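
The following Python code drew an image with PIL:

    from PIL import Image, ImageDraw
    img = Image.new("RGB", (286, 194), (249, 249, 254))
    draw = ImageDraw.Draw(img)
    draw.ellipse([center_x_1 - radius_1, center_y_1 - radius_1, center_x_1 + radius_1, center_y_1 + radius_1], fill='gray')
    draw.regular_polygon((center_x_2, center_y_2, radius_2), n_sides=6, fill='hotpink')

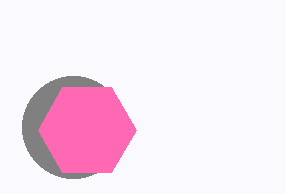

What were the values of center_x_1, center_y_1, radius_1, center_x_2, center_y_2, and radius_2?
center_x_1 = 73
center_y_1 = 127
radius_1 = 51
center_x_2 = 87
center_y_2 = 130
radius_2 = 49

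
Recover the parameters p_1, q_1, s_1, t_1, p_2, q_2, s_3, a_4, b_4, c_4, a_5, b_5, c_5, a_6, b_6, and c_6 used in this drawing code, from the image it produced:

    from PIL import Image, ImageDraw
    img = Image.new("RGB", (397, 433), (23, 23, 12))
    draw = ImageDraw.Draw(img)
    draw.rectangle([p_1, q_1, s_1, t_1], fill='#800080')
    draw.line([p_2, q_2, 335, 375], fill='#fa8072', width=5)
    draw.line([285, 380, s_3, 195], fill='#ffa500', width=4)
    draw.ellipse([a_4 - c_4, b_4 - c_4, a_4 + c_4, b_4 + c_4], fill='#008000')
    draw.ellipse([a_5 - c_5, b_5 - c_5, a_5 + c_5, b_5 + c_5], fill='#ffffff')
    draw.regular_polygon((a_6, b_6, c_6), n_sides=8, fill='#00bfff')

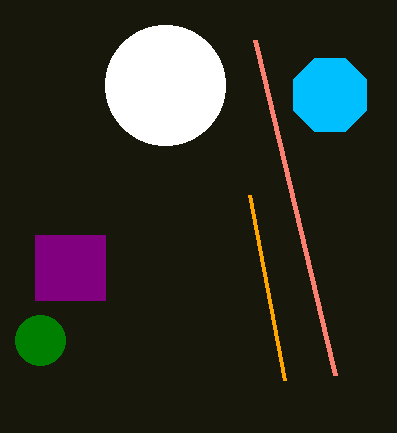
p_1 = 35, q_1 = 235, s_1 = 105, t_1 = 300, p_2 = 255, q_2 = 40, s_3 = 250, a_4 = 40, b_4 = 340, c_4 = 25, a_5 = 165, b_5 = 85, c_5 = 60, a_6 = 330, b_6 = 95, c_6 = 40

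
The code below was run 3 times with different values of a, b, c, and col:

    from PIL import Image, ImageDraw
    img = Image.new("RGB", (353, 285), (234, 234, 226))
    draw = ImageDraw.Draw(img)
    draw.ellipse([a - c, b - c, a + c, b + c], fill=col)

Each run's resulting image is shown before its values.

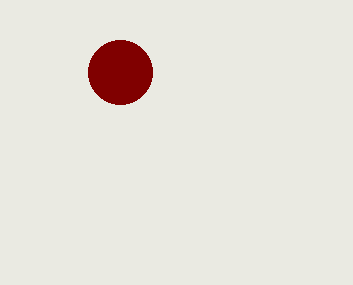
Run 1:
a = 120; b = 72; c = 32; col = 'maroon'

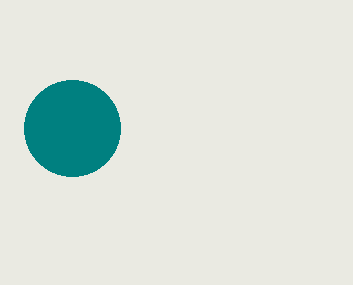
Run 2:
a = 72; b = 128; c = 48; col = 'teal'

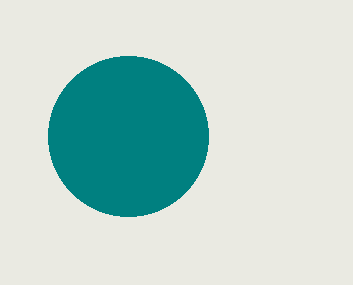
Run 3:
a = 128, b = 136, c = 80, col = 'teal'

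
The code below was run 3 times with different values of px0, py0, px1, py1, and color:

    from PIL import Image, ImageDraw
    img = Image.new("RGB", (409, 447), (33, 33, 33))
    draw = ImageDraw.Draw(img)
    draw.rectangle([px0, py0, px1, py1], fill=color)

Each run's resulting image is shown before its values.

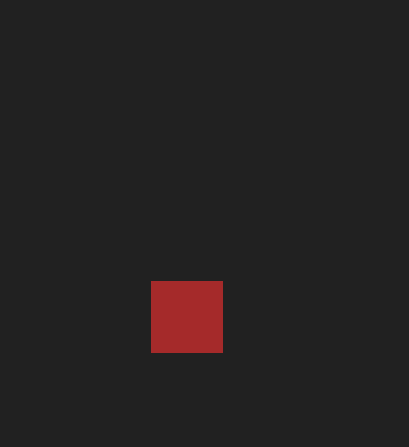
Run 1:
px0 = 151, py0 = 281, px1 = 222, py1 = 352, color = 'brown'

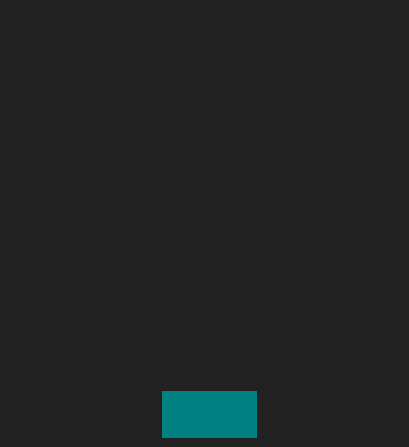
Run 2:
px0 = 162, py0 = 391, px1 = 256, py1 = 437, color = 'teal'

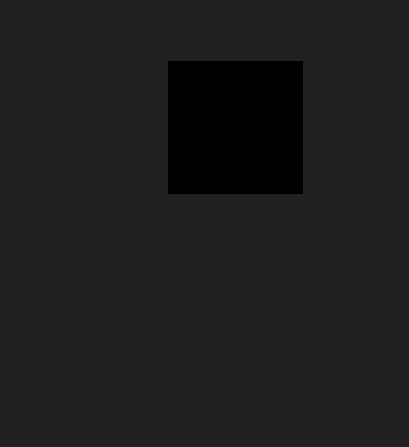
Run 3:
px0 = 168
py0 = 61
px1 = 302
py1 = 193
color = 'black'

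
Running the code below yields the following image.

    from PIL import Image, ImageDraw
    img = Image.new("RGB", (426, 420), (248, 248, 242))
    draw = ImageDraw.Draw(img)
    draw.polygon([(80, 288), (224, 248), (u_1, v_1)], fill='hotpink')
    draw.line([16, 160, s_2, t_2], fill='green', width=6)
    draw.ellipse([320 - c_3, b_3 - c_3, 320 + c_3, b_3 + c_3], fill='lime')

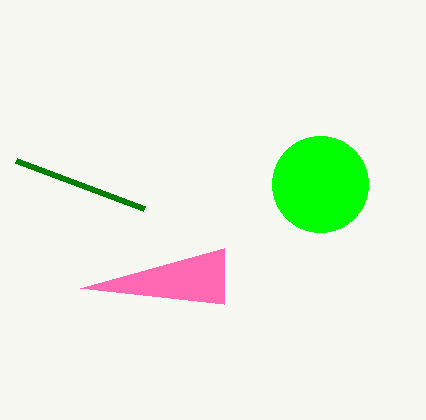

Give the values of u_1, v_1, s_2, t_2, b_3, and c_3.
u_1 = 224; v_1 = 304; s_2 = 144; t_2 = 208; b_3 = 184; c_3 = 48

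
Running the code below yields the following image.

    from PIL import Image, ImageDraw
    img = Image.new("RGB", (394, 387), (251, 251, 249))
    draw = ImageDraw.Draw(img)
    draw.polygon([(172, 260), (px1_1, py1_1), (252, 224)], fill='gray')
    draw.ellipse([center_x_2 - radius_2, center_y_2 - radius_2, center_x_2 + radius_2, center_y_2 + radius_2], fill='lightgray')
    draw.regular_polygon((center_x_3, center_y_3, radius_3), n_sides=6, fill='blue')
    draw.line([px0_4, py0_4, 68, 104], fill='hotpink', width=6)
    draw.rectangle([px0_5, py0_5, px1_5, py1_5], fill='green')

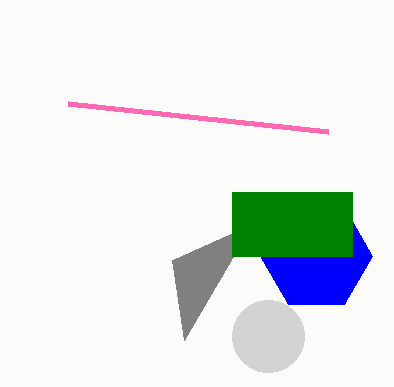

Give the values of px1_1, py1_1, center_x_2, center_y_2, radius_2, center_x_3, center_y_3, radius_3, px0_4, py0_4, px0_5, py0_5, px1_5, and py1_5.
px1_1 = 184, py1_1 = 340, center_x_2 = 268, center_y_2 = 336, radius_2 = 36, center_x_3 = 316, center_y_3 = 256, radius_3 = 56, px0_4 = 328, py0_4 = 132, px0_5 = 232, py0_5 = 192, px1_5 = 352, py1_5 = 256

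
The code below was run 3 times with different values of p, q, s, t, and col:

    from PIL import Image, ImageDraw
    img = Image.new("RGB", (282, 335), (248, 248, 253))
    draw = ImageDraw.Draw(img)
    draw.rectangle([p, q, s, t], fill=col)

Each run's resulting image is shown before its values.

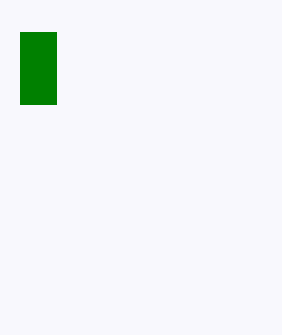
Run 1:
p = 20; q = 32; s = 56; t = 104; col = 'green'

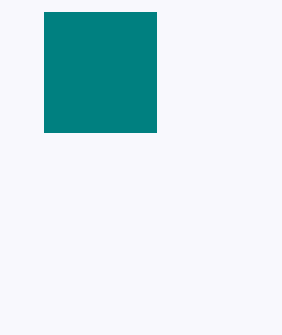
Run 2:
p = 44, q = 12, s = 156, t = 132, col = 'teal'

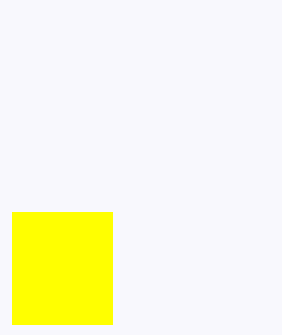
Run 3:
p = 12, q = 212, s = 112, t = 324, col = 'yellow'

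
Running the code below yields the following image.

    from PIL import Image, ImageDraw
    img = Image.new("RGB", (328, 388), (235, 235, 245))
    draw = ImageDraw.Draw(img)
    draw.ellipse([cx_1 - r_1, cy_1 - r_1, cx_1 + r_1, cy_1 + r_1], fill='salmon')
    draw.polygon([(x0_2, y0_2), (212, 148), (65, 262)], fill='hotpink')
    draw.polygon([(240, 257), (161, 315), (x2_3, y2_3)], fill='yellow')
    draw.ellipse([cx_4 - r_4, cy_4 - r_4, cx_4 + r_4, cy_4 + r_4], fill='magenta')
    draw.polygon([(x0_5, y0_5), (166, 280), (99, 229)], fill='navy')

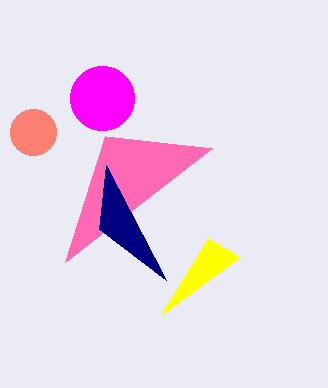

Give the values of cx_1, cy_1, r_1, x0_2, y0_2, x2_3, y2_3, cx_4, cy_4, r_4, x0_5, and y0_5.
cx_1 = 33, cy_1 = 132, r_1 = 23, x0_2 = 105, y0_2 = 136, x2_3 = 208, y2_3 = 238, cx_4 = 102, cy_4 = 98, r_4 = 32, x0_5 = 106, y0_5 = 165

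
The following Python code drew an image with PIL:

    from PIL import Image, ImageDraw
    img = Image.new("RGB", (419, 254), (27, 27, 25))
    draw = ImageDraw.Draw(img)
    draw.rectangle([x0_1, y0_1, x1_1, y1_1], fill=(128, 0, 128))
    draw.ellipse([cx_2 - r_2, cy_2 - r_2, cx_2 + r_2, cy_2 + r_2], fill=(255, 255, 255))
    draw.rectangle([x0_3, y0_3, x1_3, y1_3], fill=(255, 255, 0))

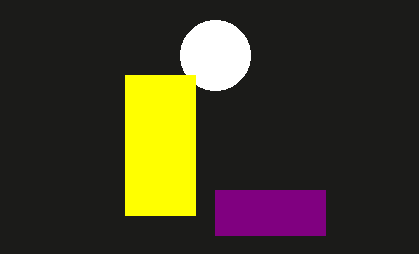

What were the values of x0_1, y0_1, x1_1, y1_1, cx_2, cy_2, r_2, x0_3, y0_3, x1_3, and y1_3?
x0_1 = 215
y0_1 = 190
x1_1 = 325
y1_1 = 235
cx_2 = 215
cy_2 = 55
r_2 = 35
x0_3 = 125
y0_3 = 75
x1_3 = 195
y1_3 = 215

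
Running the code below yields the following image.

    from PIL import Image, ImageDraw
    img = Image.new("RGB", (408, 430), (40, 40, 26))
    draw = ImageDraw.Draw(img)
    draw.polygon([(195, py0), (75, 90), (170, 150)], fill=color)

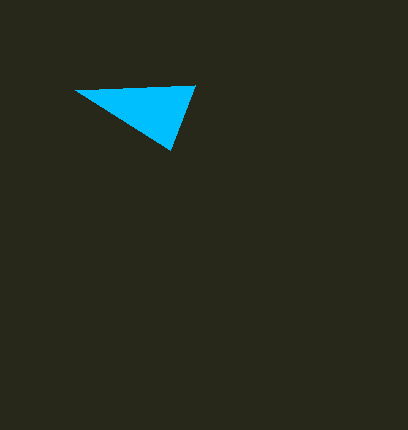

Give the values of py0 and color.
py0 = 85, color = 'deepskyblue'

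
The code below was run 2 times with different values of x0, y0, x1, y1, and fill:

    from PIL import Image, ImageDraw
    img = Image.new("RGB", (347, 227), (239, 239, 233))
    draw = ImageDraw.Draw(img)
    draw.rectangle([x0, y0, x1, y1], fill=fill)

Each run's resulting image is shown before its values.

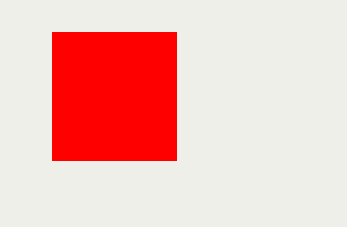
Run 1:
x0 = 52; y0 = 32; x1 = 176; y1 = 160; fill = 'red'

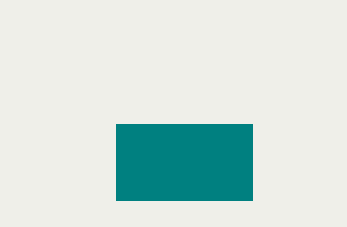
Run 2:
x0 = 116, y0 = 124, x1 = 252, y1 = 200, fill = 'teal'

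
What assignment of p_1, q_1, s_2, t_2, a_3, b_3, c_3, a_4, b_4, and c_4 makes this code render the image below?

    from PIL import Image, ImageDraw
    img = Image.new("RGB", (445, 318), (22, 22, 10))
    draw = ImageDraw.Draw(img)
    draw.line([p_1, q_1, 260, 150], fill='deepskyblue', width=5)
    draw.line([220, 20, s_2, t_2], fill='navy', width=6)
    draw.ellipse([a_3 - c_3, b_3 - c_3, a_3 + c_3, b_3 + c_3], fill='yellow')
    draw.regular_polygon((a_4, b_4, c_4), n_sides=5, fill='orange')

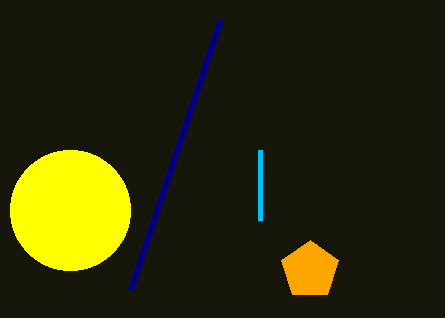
p_1 = 260; q_1 = 220; s_2 = 130; t_2 = 290; a_3 = 70; b_3 = 210; c_3 = 60; a_4 = 310; b_4 = 270; c_4 = 30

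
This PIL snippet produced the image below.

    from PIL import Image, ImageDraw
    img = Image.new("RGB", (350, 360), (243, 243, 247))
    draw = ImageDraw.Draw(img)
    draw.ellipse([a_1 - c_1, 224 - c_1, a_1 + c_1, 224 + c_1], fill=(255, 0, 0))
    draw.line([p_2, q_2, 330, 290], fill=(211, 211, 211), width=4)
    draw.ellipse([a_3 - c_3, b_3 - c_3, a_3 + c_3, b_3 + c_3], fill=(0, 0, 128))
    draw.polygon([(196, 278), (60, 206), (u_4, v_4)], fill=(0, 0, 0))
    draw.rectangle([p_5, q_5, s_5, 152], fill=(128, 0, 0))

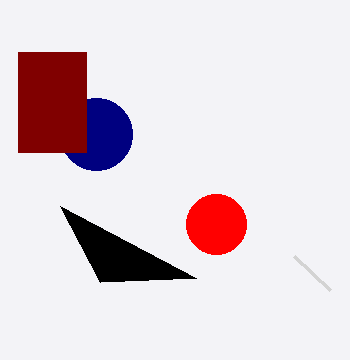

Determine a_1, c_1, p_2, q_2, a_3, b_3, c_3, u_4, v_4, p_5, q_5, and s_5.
a_1 = 216; c_1 = 30; p_2 = 294; q_2 = 256; a_3 = 96; b_3 = 134; c_3 = 36; u_4 = 100; v_4 = 282; p_5 = 18; q_5 = 52; s_5 = 86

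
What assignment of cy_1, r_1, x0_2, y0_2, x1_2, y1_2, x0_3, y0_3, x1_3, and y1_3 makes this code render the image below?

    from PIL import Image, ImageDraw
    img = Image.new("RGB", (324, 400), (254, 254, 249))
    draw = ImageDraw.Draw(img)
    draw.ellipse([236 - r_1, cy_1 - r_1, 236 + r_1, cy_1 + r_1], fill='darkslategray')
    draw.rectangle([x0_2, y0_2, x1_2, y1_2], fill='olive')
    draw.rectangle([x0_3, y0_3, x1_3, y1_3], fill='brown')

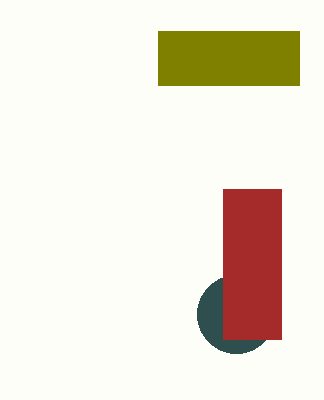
cy_1 = 314
r_1 = 39
x0_2 = 158
y0_2 = 31
x1_2 = 299
y1_2 = 85
x0_3 = 223
y0_3 = 189
x1_3 = 281
y1_3 = 339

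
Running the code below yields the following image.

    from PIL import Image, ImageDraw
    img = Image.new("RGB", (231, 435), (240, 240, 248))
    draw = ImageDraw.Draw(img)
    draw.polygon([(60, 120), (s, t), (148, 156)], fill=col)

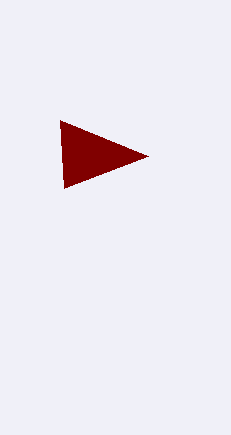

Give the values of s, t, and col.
s = 64
t = 188
col = 'maroon'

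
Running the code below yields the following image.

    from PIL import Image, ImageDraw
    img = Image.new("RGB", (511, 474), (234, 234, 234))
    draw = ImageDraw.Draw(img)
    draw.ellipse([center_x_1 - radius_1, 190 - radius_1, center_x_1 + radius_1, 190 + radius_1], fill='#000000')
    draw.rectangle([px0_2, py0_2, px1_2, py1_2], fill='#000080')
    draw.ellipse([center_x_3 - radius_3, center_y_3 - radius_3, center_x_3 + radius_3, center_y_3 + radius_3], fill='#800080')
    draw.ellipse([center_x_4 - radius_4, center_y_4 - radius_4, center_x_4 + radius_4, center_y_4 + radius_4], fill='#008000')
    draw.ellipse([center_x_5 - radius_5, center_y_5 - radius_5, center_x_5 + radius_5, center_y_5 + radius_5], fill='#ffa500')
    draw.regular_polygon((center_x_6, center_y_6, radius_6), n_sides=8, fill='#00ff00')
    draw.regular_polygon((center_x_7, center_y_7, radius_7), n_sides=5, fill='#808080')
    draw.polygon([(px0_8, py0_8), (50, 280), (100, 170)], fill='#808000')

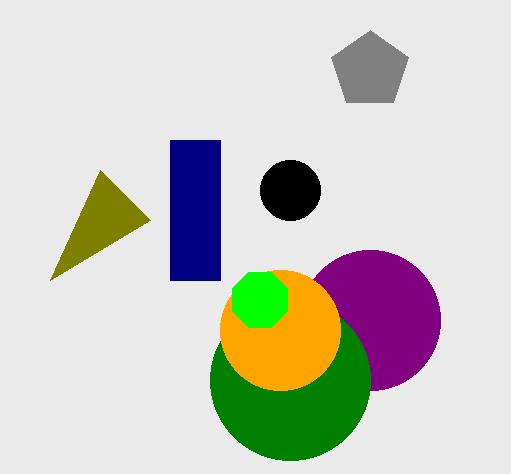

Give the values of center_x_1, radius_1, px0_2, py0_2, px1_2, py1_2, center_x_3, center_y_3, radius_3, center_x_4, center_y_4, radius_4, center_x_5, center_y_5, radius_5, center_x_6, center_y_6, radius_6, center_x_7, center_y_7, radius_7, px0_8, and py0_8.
center_x_1 = 290, radius_1 = 30, px0_2 = 170, py0_2 = 140, px1_2 = 220, py1_2 = 280, center_x_3 = 370, center_y_3 = 320, radius_3 = 70, center_x_4 = 290, center_y_4 = 380, radius_4 = 80, center_x_5 = 280, center_y_5 = 330, radius_5 = 60, center_x_6 = 260, center_y_6 = 300, radius_6 = 30, center_x_7 = 370, center_y_7 = 70, radius_7 = 40, px0_8 = 150, py0_8 = 220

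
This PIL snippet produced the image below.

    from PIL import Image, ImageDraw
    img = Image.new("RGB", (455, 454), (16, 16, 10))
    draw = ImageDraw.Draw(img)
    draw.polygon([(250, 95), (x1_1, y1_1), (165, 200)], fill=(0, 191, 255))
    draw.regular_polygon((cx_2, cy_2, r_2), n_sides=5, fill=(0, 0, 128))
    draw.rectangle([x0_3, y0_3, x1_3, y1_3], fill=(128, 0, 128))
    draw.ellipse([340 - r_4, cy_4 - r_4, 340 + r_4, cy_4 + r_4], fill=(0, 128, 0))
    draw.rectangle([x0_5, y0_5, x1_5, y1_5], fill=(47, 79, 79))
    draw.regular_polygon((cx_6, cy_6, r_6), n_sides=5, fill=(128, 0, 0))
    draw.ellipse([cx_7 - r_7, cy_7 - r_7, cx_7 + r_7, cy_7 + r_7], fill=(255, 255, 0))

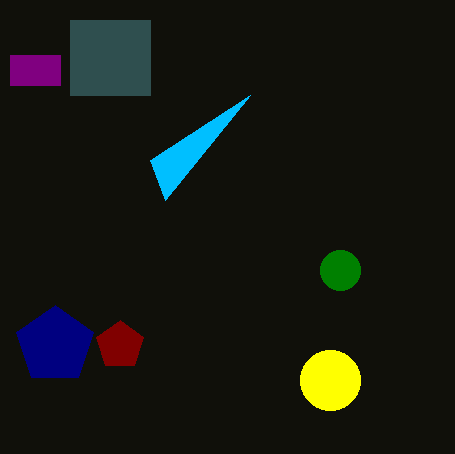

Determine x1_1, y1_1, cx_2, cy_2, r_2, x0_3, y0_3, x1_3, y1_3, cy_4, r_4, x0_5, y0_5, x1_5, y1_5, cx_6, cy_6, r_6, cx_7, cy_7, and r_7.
x1_1 = 150, y1_1 = 160, cx_2 = 55, cy_2 = 345, r_2 = 40, x0_3 = 10, y0_3 = 55, x1_3 = 60, y1_3 = 85, cy_4 = 270, r_4 = 20, x0_5 = 70, y0_5 = 20, x1_5 = 150, y1_5 = 95, cx_6 = 120, cy_6 = 345, r_6 = 25, cx_7 = 330, cy_7 = 380, r_7 = 30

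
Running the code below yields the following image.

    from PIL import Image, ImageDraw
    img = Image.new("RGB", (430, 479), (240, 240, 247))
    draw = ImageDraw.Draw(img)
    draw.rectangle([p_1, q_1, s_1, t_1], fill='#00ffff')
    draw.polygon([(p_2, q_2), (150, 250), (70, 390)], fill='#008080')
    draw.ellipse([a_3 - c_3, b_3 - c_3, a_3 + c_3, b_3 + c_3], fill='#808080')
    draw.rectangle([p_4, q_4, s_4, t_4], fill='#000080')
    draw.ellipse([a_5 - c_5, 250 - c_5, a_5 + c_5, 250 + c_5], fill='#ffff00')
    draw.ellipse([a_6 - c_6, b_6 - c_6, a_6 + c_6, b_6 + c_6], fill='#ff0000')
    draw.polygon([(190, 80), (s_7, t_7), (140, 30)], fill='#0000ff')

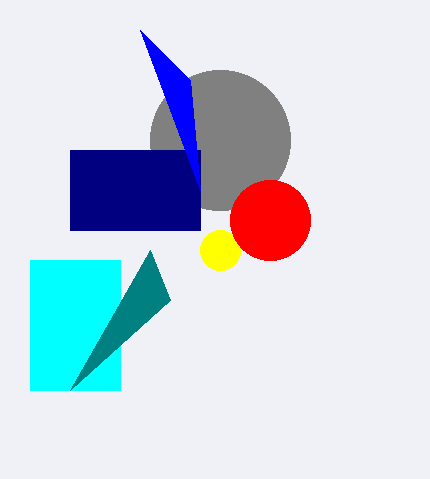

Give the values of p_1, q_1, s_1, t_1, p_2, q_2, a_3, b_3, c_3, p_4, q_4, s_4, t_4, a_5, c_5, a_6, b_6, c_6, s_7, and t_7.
p_1 = 30
q_1 = 260
s_1 = 120
t_1 = 390
p_2 = 170
q_2 = 300
a_3 = 220
b_3 = 140
c_3 = 70
p_4 = 70
q_4 = 150
s_4 = 200
t_4 = 230
a_5 = 220
c_5 = 20
a_6 = 270
b_6 = 220
c_6 = 40
s_7 = 200
t_7 = 190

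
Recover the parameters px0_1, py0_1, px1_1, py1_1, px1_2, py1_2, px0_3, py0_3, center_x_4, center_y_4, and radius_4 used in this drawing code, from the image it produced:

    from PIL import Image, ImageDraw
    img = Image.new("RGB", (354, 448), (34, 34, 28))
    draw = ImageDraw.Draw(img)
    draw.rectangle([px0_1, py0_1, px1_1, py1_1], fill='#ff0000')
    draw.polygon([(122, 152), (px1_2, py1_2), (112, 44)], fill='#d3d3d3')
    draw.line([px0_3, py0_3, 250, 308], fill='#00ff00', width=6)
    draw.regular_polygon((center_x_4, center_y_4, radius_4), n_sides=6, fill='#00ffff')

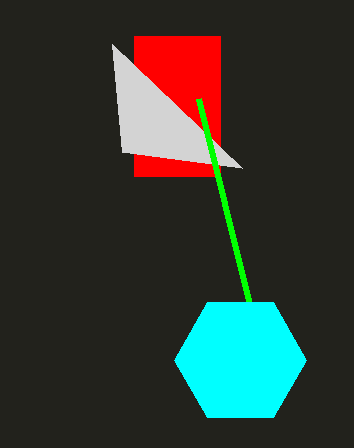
px0_1 = 134
py0_1 = 36
px1_1 = 220
py1_1 = 176
px1_2 = 242
py1_2 = 168
px0_3 = 198
py0_3 = 98
center_x_4 = 240
center_y_4 = 360
radius_4 = 66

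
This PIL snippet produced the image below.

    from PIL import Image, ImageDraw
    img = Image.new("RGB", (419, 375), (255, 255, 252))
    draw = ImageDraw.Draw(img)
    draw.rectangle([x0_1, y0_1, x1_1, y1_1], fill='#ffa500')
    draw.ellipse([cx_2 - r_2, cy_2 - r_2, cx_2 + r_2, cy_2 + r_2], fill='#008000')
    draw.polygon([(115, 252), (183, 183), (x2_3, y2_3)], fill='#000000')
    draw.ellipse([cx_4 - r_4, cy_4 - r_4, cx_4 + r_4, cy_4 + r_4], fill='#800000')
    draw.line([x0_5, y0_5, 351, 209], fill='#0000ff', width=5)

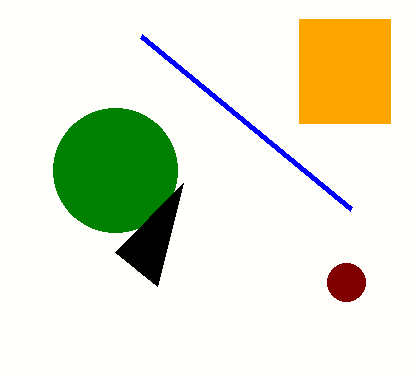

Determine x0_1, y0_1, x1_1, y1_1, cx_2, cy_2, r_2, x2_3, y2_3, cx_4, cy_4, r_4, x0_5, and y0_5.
x0_1 = 299, y0_1 = 19, x1_1 = 390, y1_1 = 123, cx_2 = 115, cy_2 = 170, r_2 = 62, x2_3 = 157, y2_3 = 286, cx_4 = 346, cy_4 = 282, r_4 = 19, x0_5 = 141, y0_5 = 36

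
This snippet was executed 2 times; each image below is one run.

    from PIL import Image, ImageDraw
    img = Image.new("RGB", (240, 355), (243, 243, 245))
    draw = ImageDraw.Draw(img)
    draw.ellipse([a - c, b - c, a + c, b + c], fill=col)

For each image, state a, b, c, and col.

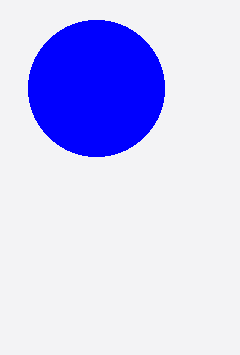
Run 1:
a = 96; b = 88; c = 68; col = 'blue'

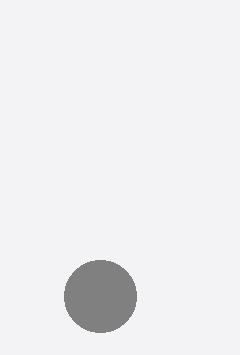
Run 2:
a = 100
b = 296
c = 36
col = 'gray'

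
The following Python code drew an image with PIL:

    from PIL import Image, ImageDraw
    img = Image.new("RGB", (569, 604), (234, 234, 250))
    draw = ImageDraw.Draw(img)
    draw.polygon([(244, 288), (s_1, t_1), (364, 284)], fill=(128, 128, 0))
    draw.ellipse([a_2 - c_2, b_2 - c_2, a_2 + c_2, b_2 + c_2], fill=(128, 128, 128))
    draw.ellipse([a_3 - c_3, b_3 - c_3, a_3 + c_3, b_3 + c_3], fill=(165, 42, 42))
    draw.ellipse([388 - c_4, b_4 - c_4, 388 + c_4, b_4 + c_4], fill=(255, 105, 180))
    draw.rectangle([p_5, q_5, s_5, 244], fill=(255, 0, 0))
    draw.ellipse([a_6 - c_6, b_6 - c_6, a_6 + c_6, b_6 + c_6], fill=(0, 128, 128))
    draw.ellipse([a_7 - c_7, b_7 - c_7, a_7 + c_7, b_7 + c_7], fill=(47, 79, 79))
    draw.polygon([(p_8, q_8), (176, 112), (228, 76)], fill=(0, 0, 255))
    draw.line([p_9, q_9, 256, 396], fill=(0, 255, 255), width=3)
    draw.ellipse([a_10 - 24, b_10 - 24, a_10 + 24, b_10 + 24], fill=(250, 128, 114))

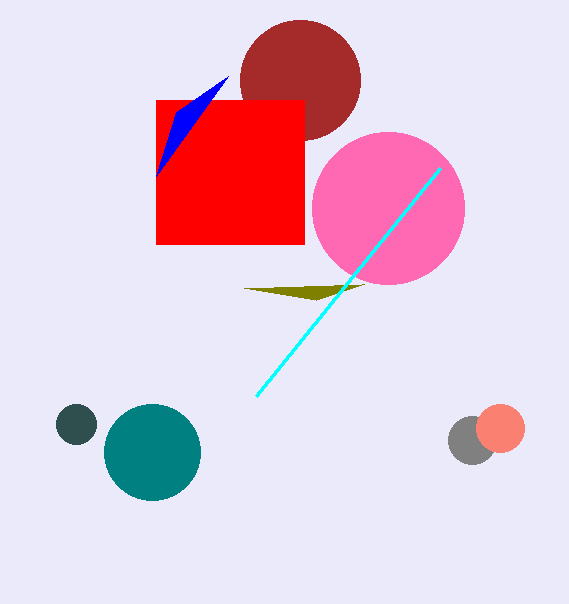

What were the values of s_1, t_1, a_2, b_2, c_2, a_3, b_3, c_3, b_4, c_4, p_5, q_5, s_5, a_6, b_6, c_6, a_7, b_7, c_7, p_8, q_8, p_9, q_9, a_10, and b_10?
s_1 = 316, t_1 = 300, a_2 = 472, b_2 = 440, c_2 = 24, a_3 = 300, b_3 = 80, c_3 = 60, b_4 = 208, c_4 = 76, p_5 = 156, q_5 = 100, s_5 = 304, a_6 = 152, b_6 = 452, c_6 = 48, a_7 = 76, b_7 = 424, c_7 = 20, p_8 = 156, q_8 = 176, p_9 = 440, q_9 = 168, a_10 = 500, b_10 = 428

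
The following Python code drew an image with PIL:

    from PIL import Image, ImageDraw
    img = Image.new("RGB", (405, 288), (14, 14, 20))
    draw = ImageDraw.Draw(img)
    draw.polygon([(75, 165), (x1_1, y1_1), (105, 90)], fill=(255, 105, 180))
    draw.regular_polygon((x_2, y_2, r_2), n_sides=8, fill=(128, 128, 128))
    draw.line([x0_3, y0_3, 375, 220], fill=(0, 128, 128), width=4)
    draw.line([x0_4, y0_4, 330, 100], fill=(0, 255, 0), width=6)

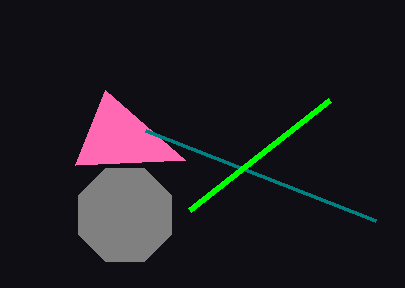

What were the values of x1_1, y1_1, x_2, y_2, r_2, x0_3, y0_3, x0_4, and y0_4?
x1_1 = 185
y1_1 = 160
x_2 = 125
y_2 = 215
r_2 = 50
x0_3 = 145
y0_3 = 130
x0_4 = 190
y0_4 = 210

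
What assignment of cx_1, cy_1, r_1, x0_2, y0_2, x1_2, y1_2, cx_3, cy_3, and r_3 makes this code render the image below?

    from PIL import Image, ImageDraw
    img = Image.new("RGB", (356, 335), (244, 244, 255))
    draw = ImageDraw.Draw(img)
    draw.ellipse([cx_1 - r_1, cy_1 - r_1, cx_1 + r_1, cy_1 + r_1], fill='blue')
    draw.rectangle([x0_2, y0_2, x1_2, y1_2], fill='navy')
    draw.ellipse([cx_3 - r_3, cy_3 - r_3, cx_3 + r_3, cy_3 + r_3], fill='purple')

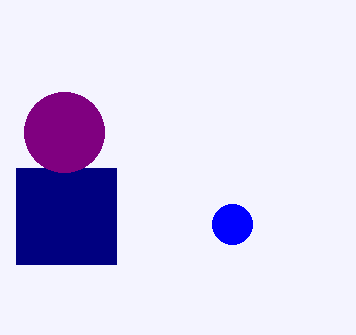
cx_1 = 232, cy_1 = 224, r_1 = 20, x0_2 = 16, y0_2 = 168, x1_2 = 116, y1_2 = 264, cx_3 = 64, cy_3 = 132, r_3 = 40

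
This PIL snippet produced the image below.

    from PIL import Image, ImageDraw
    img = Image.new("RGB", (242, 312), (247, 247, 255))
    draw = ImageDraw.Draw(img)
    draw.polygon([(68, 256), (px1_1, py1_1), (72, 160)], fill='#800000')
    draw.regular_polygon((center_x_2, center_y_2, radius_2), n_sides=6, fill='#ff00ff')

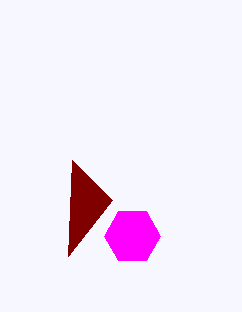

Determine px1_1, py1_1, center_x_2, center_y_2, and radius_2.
px1_1 = 112
py1_1 = 200
center_x_2 = 132
center_y_2 = 236
radius_2 = 28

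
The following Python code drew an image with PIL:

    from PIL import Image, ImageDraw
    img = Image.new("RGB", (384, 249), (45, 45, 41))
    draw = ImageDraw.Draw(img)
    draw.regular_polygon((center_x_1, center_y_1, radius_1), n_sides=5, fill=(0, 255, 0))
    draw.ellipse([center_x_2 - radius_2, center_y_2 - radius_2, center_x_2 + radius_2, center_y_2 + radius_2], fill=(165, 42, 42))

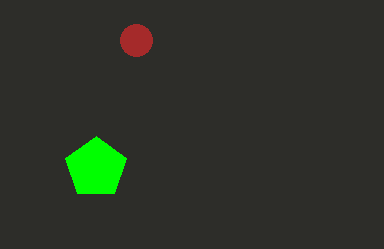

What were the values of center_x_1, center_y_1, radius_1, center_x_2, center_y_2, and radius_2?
center_x_1 = 96, center_y_1 = 168, radius_1 = 32, center_x_2 = 136, center_y_2 = 40, radius_2 = 16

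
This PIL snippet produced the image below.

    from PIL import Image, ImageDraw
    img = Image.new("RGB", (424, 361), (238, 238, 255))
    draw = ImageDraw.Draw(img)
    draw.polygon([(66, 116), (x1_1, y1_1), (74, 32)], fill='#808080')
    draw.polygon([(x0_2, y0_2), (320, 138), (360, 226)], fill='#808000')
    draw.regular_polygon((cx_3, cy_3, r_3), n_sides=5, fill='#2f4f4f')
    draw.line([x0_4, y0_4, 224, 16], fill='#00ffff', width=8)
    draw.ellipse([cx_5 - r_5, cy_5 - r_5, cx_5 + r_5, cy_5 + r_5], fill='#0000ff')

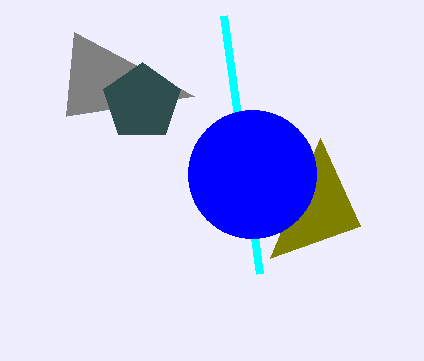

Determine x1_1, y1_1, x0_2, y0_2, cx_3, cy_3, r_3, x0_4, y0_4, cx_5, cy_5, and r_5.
x1_1 = 194, y1_1 = 96, x0_2 = 270, y0_2 = 258, cx_3 = 142, cy_3 = 102, r_3 = 40, x0_4 = 260, y0_4 = 274, cx_5 = 252, cy_5 = 174, r_5 = 64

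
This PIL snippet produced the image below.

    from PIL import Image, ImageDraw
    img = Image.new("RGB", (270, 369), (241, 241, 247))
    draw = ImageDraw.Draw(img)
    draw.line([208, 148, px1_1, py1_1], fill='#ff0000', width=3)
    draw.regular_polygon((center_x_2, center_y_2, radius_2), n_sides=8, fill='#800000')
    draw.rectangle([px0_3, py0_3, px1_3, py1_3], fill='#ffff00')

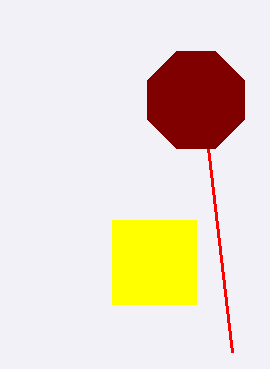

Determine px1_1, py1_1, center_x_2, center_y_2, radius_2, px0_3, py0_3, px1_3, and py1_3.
px1_1 = 232, py1_1 = 352, center_x_2 = 196, center_y_2 = 100, radius_2 = 52, px0_3 = 112, py0_3 = 220, px1_3 = 196, py1_3 = 304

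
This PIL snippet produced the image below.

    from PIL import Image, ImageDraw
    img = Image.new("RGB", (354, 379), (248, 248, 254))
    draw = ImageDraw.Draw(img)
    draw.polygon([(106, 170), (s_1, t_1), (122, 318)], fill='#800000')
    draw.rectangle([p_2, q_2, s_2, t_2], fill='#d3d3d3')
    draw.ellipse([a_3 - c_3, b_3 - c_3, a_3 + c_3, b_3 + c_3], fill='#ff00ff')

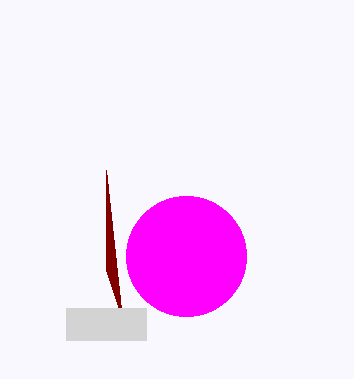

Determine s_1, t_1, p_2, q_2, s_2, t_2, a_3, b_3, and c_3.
s_1 = 106
t_1 = 270
p_2 = 66
q_2 = 308
s_2 = 146
t_2 = 340
a_3 = 186
b_3 = 256
c_3 = 60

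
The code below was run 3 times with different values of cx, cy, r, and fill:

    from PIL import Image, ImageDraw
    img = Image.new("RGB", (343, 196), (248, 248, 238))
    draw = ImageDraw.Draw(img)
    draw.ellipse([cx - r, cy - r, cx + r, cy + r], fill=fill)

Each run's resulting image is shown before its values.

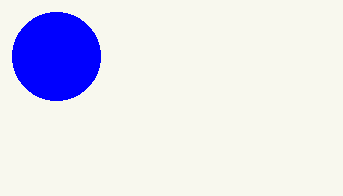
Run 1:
cx = 56
cy = 56
r = 44
fill = 'blue'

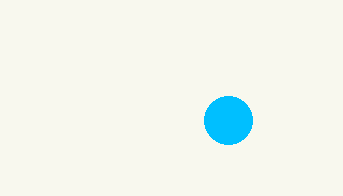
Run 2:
cx = 228
cy = 120
r = 24
fill = 'deepskyblue'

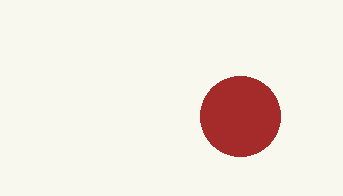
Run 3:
cx = 240
cy = 116
r = 40
fill = 'brown'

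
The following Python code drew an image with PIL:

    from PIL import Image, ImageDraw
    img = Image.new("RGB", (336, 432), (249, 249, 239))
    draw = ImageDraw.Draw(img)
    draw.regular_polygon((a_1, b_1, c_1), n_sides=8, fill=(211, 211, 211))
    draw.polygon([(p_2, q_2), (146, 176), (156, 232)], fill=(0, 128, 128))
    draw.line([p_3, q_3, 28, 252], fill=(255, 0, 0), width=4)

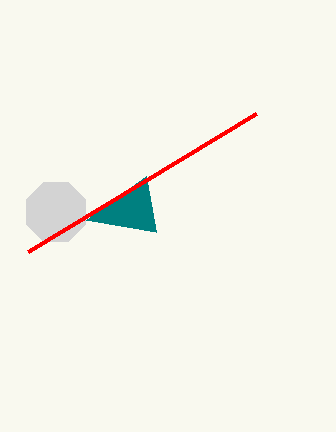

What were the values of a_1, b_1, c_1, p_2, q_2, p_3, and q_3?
a_1 = 56; b_1 = 212; c_1 = 32; p_2 = 86; q_2 = 220; p_3 = 256; q_3 = 114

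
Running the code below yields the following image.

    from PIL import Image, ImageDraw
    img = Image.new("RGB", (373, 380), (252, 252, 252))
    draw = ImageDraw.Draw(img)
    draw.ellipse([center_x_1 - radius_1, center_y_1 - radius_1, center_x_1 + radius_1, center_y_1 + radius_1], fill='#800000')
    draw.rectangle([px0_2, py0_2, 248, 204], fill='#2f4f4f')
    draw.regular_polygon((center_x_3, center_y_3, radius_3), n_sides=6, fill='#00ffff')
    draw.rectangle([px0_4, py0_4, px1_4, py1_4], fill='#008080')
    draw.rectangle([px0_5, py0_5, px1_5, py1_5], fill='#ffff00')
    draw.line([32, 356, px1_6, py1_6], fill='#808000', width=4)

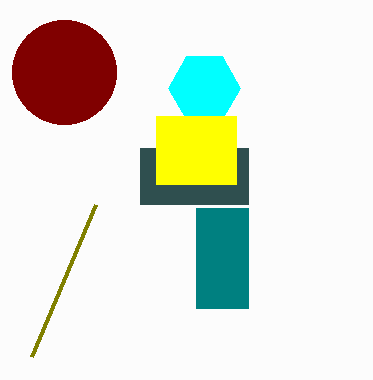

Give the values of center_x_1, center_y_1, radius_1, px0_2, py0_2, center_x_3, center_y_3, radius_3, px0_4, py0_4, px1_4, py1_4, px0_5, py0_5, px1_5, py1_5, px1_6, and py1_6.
center_x_1 = 64
center_y_1 = 72
radius_1 = 52
px0_2 = 140
py0_2 = 148
center_x_3 = 204
center_y_3 = 88
radius_3 = 36
px0_4 = 196
py0_4 = 208
px1_4 = 248
py1_4 = 308
px0_5 = 156
py0_5 = 116
px1_5 = 236
py1_5 = 184
px1_6 = 96
py1_6 = 204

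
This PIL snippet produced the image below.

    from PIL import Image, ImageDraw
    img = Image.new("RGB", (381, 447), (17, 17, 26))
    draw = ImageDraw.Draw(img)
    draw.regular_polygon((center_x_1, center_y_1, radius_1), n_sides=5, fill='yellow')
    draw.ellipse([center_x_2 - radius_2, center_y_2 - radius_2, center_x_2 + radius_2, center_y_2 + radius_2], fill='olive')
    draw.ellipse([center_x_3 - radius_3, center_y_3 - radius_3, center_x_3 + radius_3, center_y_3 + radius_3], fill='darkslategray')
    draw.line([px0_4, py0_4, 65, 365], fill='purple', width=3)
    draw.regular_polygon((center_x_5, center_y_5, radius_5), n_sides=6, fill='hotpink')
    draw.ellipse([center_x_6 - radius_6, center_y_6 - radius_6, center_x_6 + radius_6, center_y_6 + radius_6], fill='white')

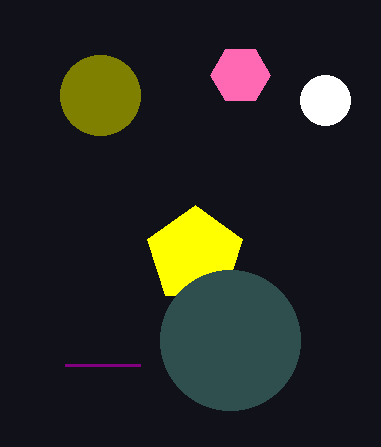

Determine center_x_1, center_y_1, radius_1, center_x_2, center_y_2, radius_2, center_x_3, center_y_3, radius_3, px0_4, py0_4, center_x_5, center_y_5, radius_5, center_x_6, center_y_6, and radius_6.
center_x_1 = 195, center_y_1 = 255, radius_1 = 50, center_x_2 = 100, center_y_2 = 95, radius_2 = 40, center_x_3 = 230, center_y_3 = 340, radius_3 = 70, px0_4 = 140, py0_4 = 365, center_x_5 = 240, center_y_5 = 75, radius_5 = 30, center_x_6 = 325, center_y_6 = 100, radius_6 = 25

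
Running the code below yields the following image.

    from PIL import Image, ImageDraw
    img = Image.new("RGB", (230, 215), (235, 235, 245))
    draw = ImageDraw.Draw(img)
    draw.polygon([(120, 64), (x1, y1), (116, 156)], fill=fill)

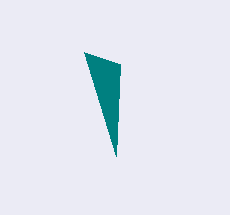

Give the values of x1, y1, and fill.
x1 = 84
y1 = 52
fill = 'teal'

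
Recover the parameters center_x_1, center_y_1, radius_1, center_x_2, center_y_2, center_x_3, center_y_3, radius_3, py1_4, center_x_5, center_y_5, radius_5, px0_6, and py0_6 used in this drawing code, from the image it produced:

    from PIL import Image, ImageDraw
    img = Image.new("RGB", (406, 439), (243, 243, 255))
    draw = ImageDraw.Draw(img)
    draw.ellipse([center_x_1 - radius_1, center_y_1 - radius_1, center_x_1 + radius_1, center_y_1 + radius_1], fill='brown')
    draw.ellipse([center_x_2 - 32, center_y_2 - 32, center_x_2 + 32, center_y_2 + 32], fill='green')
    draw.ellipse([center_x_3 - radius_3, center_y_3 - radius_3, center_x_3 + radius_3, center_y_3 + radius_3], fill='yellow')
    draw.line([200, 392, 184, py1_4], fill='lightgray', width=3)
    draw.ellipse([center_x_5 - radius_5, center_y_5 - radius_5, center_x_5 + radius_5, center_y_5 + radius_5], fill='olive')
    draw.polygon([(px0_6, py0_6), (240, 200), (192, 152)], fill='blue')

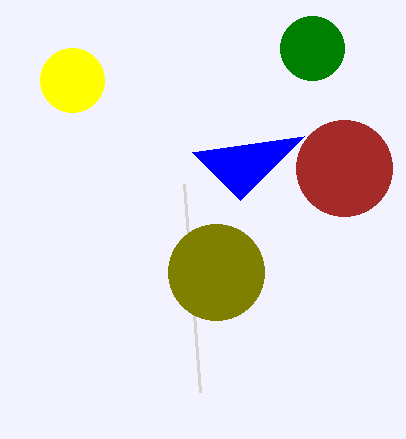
center_x_1 = 344, center_y_1 = 168, radius_1 = 48, center_x_2 = 312, center_y_2 = 48, center_x_3 = 72, center_y_3 = 80, radius_3 = 32, py1_4 = 184, center_x_5 = 216, center_y_5 = 272, radius_5 = 48, px0_6 = 304, py0_6 = 136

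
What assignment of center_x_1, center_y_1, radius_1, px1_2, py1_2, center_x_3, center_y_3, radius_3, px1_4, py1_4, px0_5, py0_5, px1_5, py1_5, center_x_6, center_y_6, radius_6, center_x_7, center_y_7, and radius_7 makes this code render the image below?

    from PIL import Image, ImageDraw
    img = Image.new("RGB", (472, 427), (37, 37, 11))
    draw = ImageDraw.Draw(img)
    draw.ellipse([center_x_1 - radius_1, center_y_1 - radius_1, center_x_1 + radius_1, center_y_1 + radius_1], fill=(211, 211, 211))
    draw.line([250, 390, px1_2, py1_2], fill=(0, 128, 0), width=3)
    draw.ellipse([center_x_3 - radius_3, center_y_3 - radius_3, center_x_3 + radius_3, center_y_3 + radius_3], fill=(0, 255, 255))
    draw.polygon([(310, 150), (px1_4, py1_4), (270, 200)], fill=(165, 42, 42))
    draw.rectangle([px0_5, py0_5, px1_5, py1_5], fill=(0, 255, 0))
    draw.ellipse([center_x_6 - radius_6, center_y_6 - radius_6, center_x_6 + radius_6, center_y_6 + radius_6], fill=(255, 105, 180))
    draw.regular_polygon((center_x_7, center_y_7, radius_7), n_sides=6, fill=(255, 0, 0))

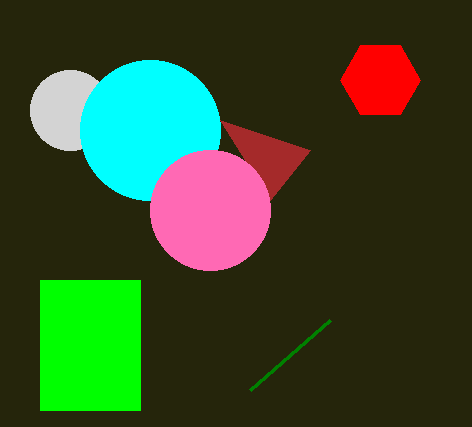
center_x_1 = 70; center_y_1 = 110; radius_1 = 40; px1_2 = 330; py1_2 = 320; center_x_3 = 150; center_y_3 = 130; radius_3 = 70; px1_4 = 220; py1_4 = 120; px0_5 = 40; py0_5 = 280; px1_5 = 140; py1_5 = 410; center_x_6 = 210; center_y_6 = 210; radius_6 = 60; center_x_7 = 380; center_y_7 = 80; radius_7 = 40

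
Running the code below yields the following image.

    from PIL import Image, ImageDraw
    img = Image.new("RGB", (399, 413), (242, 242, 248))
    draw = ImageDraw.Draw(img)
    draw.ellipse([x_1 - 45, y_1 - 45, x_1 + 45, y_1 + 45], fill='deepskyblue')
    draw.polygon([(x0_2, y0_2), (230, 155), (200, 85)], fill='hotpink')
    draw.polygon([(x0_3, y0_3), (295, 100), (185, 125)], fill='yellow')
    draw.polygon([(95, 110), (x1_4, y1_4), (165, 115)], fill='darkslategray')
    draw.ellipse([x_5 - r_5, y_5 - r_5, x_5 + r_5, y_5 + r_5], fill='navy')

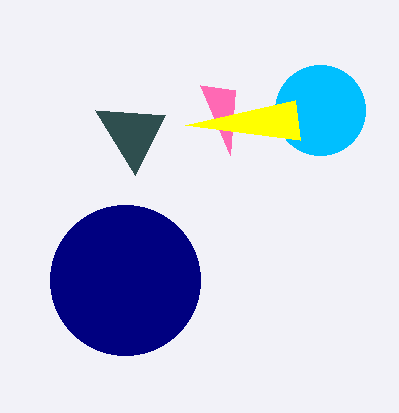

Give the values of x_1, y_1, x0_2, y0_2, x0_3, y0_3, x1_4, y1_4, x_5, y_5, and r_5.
x_1 = 320, y_1 = 110, x0_2 = 235, y0_2 = 90, x0_3 = 300, y0_3 = 140, x1_4 = 135, y1_4 = 175, x_5 = 125, y_5 = 280, r_5 = 75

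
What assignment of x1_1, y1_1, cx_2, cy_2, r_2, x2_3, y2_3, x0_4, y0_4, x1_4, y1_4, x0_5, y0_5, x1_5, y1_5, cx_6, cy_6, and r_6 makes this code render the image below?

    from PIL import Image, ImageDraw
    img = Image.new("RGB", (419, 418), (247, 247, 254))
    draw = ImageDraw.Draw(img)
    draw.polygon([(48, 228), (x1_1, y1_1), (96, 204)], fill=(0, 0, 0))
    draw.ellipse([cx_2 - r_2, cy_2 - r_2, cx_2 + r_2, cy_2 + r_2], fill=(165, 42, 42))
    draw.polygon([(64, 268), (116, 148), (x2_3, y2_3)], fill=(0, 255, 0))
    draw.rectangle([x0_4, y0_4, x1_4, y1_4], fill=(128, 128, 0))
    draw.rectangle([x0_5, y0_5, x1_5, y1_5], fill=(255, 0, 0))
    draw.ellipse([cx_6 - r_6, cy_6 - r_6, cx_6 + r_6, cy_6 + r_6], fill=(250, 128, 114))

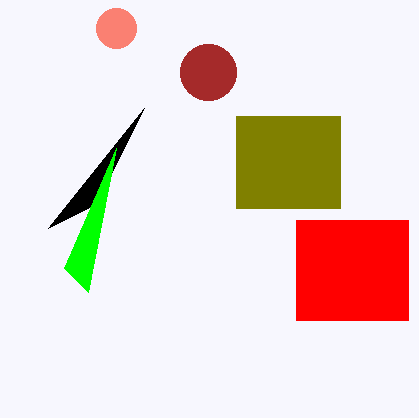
x1_1 = 144; y1_1 = 108; cx_2 = 208; cy_2 = 72; r_2 = 28; x2_3 = 88; y2_3 = 292; x0_4 = 236; y0_4 = 116; x1_4 = 340; y1_4 = 208; x0_5 = 296; y0_5 = 220; x1_5 = 408; y1_5 = 320; cx_6 = 116; cy_6 = 28; r_6 = 20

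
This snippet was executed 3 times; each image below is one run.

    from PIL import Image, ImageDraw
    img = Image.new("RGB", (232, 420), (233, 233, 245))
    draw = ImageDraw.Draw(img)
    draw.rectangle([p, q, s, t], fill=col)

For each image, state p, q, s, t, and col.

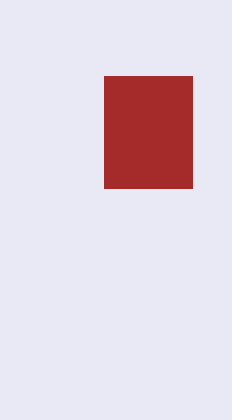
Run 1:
p = 104
q = 76
s = 192
t = 188
col = 'brown'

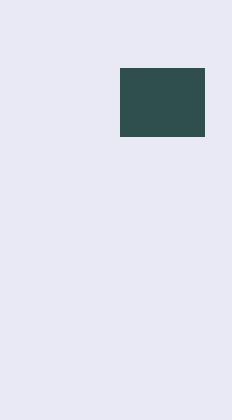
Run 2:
p = 120
q = 68
s = 204
t = 136
col = 'darkslategray'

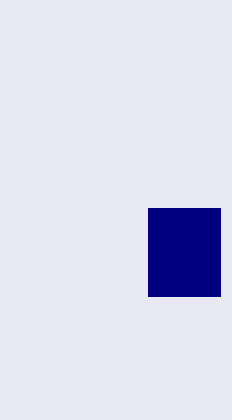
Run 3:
p = 148
q = 208
s = 220
t = 296
col = 'navy'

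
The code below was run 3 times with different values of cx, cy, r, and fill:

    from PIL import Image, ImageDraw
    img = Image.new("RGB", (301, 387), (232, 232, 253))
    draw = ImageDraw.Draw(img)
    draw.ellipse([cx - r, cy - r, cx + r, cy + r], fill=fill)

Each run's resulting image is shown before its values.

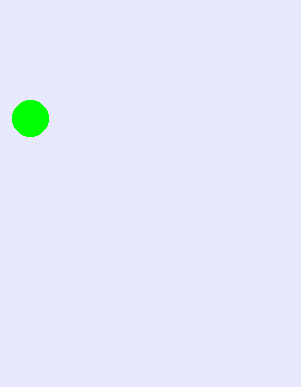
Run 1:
cx = 30; cy = 118; r = 18; fill = 'lime'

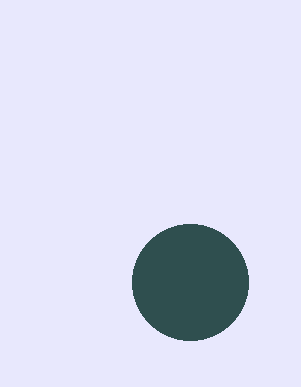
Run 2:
cx = 190; cy = 282; r = 58; fill = 'darkslategray'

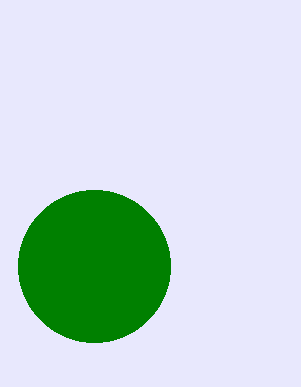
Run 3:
cx = 94
cy = 266
r = 76
fill = 'green'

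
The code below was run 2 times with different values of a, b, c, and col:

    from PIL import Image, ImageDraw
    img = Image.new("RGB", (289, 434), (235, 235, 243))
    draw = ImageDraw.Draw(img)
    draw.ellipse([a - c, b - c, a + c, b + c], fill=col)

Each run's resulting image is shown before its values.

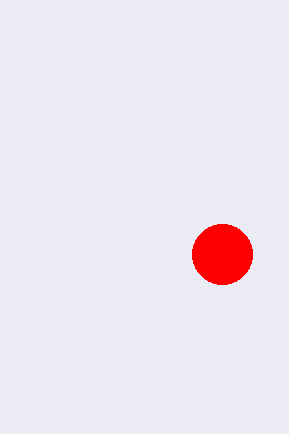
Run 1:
a = 222; b = 254; c = 30; col = 'red'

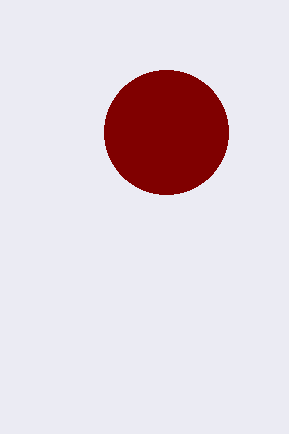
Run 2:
a = 166, b = 132, c = 62, col = 'maroon'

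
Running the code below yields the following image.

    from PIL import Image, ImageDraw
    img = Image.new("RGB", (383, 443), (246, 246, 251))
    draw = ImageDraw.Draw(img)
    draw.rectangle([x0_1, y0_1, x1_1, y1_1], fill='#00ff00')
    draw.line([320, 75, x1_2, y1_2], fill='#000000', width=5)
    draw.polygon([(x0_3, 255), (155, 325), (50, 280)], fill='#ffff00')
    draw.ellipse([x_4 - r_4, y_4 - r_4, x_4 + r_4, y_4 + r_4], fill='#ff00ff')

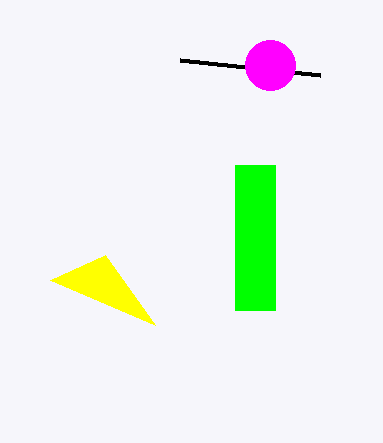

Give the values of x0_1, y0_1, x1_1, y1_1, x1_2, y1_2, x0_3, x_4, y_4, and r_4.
x0_1 = 235
y0_1 = 165
x1_1 = 275
y1_1 = 310
x1_2 = 180
y1_2 = 60
x0_3 = 105
x_4 = 270
y_4 = 65
r_4 = 25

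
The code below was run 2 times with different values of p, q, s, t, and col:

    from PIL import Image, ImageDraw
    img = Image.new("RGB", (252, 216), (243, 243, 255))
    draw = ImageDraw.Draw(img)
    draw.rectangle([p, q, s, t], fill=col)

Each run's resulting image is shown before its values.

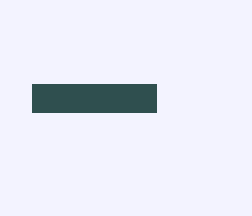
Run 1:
p = 32
q = 84
s = 156
t = 112
col = 'darkslategray'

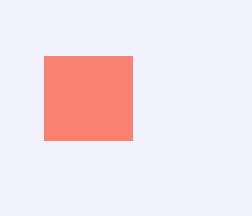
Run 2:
p = 44
q = 56
s = 132
t = 140
col = 'salmon'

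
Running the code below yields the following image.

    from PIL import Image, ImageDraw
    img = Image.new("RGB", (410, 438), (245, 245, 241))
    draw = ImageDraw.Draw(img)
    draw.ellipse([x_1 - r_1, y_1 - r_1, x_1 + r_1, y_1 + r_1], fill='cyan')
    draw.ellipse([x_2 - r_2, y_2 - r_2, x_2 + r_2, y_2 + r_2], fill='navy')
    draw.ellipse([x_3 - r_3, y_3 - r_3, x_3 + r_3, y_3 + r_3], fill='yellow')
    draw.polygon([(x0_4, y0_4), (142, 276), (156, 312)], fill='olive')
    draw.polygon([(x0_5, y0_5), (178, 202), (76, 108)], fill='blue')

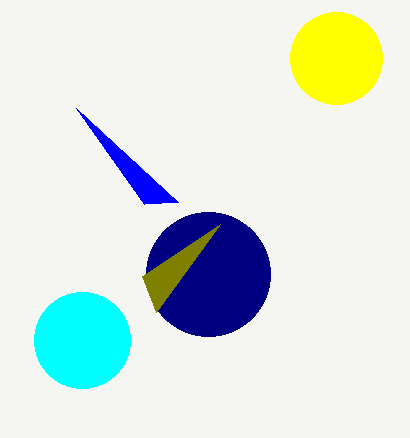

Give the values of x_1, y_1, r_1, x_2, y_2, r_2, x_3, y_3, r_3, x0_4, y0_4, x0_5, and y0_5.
x_1 = 82, y_1 = 340, r_1 = 48, x_2 = 208, y_2 = 274, r_2 = 62, x_3 = 336, y_3 = 58, r_3 = 46, x0_4 = 220, y0_4 = 224, x0_5 = 144, y0_5 = 204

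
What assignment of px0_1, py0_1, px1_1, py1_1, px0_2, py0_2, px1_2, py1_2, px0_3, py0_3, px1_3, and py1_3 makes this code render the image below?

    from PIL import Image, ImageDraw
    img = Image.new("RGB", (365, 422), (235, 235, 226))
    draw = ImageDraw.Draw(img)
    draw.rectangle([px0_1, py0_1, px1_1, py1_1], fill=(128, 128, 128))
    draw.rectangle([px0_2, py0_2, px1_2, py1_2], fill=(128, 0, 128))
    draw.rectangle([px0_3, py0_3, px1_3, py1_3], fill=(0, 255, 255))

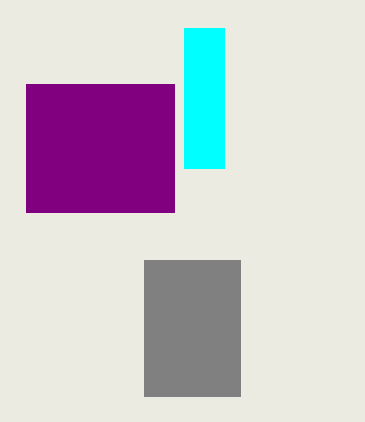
px0_1 = 144
py0_1 = 260
px1_1 = 240
py1_1 = 396
px0_2 = 26
py0_2 = 84
px1_2 = 174
py1_2 = 212
px0_3 = 184
py0_3 = 28
px1_3 = 224
py1_3 = 168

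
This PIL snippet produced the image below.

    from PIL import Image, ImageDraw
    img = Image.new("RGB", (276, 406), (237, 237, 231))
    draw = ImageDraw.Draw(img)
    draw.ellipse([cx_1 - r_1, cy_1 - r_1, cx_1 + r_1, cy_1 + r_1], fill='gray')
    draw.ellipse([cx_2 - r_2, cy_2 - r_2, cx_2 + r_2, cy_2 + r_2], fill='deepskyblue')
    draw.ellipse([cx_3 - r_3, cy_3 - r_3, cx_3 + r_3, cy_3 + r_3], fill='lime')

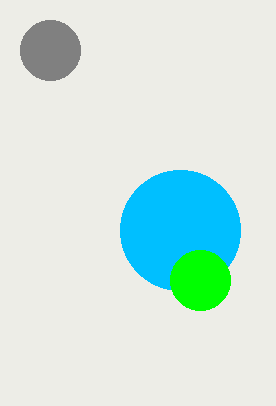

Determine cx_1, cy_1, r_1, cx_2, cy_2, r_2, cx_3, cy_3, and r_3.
cx_1 = 50
cy_1 = 50
r_1 = 30
cx_2 = 180
cy_2 = 230
r_2 = 60
cx_3 = 200
cy_3 = 280
r_3 = 30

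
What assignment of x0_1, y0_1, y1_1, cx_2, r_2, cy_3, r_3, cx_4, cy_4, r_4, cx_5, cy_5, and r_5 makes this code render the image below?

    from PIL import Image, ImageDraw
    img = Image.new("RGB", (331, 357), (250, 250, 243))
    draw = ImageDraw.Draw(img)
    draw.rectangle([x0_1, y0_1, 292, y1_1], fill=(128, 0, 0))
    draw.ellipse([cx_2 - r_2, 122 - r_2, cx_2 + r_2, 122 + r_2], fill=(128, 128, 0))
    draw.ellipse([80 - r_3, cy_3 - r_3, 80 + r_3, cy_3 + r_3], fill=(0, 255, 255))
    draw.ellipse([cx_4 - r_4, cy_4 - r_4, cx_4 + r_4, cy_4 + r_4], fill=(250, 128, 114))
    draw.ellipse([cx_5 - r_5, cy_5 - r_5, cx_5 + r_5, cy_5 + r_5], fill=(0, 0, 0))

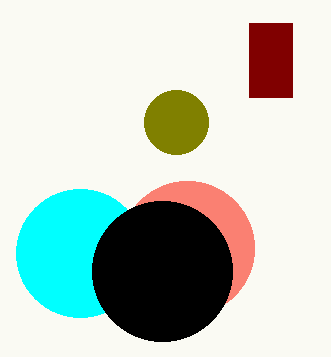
x0_1 = 249
y0_1 = 23
y1_1 = 97
cx_2 = 176
r_2 = 32
cy_3 = 253
r_3 = 64
cx_4 = 187
cy_4 = 248
r_4 = 67
cx_5 = 162
cy_5 = 271
r_5 = 70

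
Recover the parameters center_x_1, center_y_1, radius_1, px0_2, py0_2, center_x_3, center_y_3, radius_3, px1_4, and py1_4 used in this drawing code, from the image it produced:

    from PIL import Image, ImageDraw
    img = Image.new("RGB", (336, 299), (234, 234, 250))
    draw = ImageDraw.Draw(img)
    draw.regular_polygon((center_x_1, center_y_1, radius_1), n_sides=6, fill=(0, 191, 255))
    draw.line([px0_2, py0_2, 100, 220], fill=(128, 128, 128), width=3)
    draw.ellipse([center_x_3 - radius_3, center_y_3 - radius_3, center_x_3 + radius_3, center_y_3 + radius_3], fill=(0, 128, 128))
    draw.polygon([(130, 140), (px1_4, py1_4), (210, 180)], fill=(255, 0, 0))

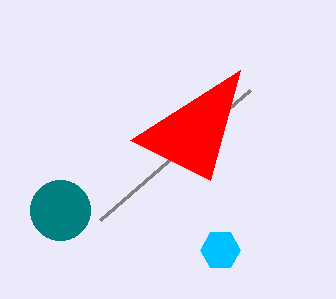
center_x_1 = 220, center_y_1 = 250, radius_1 = 20, px0_2 = 250, py0_2 = 90, center_x_3 = 60, center_y_3 = 210, radius_3 = 30, px1_4 = 240, py1_4 = 70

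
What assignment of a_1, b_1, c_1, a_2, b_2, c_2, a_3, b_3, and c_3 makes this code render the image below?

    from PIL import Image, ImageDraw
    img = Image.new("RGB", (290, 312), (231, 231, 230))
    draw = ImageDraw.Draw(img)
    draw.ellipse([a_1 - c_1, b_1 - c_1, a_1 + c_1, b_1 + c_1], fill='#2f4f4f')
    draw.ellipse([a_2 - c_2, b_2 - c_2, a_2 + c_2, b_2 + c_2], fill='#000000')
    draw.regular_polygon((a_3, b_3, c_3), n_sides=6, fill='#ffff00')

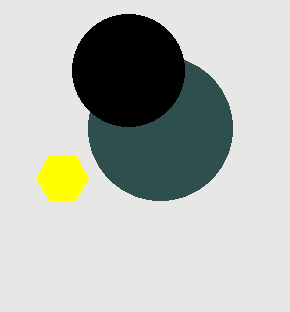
a_1 = 160
b_1 = 128
c_1 = 72
a_2 = 128
b_2 = 70
c_2 = 56
a_3 = 62
b_3 = 178
c_3 = 26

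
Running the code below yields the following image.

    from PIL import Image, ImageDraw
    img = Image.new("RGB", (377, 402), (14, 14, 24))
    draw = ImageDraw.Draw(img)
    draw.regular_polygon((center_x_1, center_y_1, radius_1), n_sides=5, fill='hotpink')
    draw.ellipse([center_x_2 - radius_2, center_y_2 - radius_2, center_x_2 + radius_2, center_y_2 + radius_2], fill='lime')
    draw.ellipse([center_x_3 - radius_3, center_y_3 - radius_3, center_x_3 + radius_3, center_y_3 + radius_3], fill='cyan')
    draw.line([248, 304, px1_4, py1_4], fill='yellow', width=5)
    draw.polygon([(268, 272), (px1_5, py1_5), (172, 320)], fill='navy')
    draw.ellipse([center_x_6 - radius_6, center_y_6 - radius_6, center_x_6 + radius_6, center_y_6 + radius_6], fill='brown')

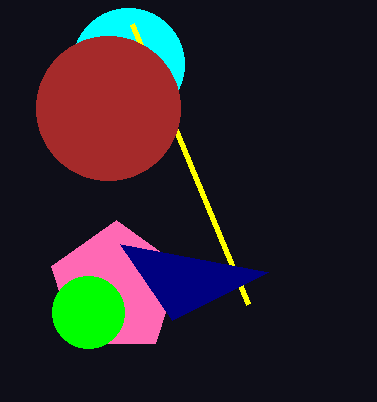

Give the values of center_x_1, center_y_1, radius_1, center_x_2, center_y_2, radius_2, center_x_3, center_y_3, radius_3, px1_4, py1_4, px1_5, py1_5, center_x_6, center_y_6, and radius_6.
center_x_1 = 116; center_y_1 = 288; radius_1 = 68; center_x_2 = 88; center_y_2 = 312; radius_2 = 36; center_x_3 = 128; center_y_3 = 64; radius_3 = 56; px1_4 = 132; py1_4 = 24; px1_5 = 120; py1_5 = 244; center_x_6 = 108; center_y_6 = 108; radius_6 = 72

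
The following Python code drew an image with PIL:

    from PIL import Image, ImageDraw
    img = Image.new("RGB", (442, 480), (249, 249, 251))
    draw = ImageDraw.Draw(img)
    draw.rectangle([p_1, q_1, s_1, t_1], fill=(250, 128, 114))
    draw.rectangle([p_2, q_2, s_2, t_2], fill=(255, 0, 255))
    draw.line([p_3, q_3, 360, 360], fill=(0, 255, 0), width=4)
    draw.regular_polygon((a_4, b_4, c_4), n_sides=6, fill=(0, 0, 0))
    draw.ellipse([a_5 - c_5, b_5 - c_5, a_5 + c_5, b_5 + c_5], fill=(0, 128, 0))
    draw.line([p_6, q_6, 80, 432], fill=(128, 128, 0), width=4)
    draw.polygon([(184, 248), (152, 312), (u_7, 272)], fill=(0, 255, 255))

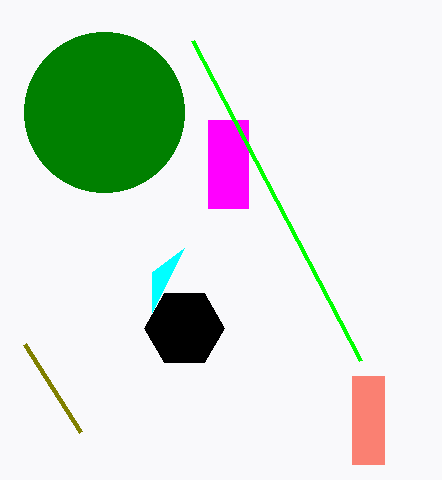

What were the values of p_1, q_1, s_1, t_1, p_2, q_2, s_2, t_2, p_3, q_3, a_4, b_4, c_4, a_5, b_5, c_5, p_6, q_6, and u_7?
p_1 = 352; q_1 = 376; s_1 = 384; t_1 = 464; p_2 = 208; q_2 = 120; s_2 = 248; t_2 = 208; p_3 = 192; q_3 = 40; a_4 = 184; b_4 = 328; c_4 = 40; a_5 = 104; b_5 = 112; c_5 = 80; p_6 = 24; q_6 = 344; u_7 = 152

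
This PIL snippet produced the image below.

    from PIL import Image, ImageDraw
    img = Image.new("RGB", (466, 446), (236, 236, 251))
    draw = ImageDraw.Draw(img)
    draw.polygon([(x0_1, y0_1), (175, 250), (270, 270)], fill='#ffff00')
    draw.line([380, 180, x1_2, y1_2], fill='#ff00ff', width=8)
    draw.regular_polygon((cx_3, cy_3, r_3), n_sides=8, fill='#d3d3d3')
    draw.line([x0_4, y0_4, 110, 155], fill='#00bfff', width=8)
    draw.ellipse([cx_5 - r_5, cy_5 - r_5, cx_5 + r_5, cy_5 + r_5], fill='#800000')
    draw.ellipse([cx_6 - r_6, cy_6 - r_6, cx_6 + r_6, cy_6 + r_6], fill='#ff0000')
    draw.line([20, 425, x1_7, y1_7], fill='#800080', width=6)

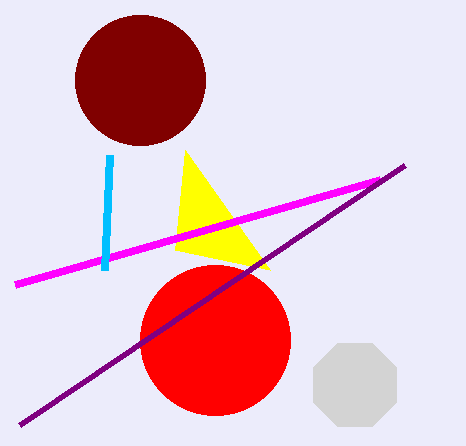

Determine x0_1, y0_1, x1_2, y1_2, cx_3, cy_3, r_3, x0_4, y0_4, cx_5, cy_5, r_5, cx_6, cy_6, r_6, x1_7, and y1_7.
x0_1 = 185; y0_1 = 150; x1_2 = 15; y1_2 = 285; cx_3 = 355; cy_3 = 385; r_3 = 45; x0_4 = 105; y0_4 = 270; cx_5 = 140; cy_5 = 80; r_5 = 65; cx_6 = 215; cy_6 = 340; r_6 = 75; x1_7 = 405; y1_7 = 165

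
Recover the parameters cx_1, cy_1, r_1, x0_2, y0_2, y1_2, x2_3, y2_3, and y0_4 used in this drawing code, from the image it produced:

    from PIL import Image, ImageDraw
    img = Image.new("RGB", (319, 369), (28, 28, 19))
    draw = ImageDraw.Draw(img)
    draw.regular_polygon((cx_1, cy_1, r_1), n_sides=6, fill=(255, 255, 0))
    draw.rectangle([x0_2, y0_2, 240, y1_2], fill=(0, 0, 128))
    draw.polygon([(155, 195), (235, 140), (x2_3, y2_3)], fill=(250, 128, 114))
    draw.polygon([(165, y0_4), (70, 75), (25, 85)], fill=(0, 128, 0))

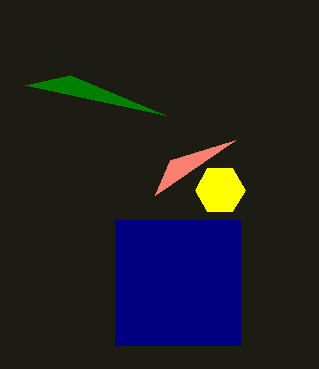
cx_1 = 220; cy_1 = 190; r_1 = 25; x0_2 = 115; y0_2 = 220; y1_2 = 345; x2_3 = 170; y2_3 = 160; y0_4 = 115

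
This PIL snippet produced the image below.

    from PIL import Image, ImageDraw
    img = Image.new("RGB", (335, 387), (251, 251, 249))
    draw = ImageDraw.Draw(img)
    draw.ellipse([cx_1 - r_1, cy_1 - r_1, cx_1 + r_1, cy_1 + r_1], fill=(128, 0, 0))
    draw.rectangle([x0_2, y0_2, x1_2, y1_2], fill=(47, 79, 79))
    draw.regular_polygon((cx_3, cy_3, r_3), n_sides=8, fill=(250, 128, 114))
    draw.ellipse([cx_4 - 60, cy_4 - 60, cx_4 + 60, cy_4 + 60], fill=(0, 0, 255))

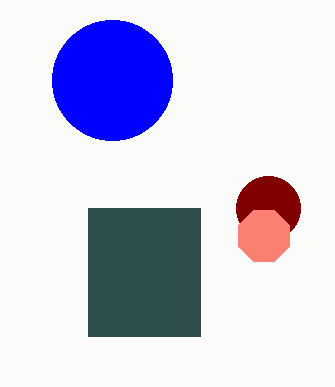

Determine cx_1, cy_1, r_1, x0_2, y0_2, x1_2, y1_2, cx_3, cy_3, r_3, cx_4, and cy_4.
cx_1 = 268, cy_1 = 208, r_1 = 32, x0_2 = 88, y0_2 = 208, x1_2 = 200, y1_2 = 336, cx_3 = 264, cy_3 = 236, r_3 = 28, cx_4 = 112, cy_4 = 80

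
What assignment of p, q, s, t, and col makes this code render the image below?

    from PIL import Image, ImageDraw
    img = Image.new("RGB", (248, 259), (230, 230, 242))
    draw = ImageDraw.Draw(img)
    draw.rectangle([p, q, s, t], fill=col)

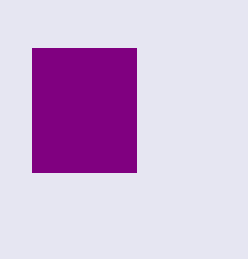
p = 32; q = 48; s = 136; t = 172; col = 'purple'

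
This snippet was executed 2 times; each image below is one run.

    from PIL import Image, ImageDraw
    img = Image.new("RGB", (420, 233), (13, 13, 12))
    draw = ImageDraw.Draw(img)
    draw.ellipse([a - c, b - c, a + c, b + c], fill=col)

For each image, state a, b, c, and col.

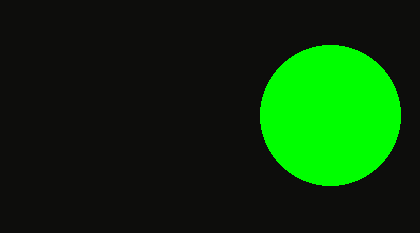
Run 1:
a = 330; b = 115; c = 70; col = 'lime'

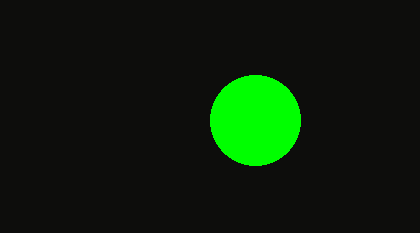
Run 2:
a = 255
b = 120
c = 45
col = 'lime'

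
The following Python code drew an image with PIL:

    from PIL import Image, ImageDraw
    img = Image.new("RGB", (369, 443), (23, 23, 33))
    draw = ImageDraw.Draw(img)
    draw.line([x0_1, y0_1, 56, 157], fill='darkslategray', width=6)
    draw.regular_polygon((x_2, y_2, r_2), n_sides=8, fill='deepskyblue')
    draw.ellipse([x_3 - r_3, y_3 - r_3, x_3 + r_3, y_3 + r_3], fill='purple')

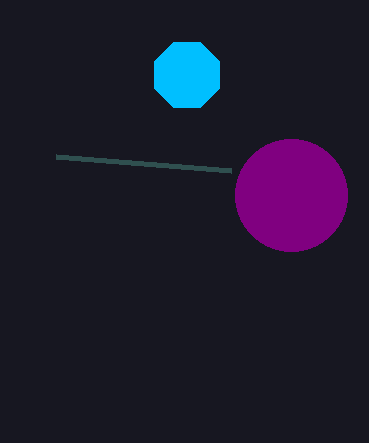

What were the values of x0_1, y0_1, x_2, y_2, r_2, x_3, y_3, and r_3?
x0_1 = 231; y0_1 = 171; x_2 = 187; y_2 = 75; r_2 = 35; x_3 = 291; y_3 = 195; r_3 = 56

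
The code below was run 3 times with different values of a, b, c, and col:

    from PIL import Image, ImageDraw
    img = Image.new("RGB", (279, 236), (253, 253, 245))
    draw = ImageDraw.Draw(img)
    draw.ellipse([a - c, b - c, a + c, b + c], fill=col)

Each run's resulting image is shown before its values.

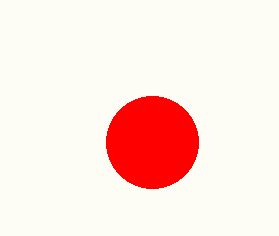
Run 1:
a = 152
b = 142
c = 46
col = 'red'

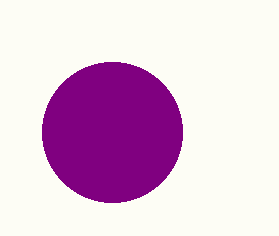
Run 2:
a = 112
b = 132
c = 70
col = 'purple'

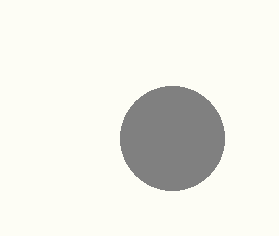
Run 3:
a = 172
b = 138
c = 52
col = 'gray'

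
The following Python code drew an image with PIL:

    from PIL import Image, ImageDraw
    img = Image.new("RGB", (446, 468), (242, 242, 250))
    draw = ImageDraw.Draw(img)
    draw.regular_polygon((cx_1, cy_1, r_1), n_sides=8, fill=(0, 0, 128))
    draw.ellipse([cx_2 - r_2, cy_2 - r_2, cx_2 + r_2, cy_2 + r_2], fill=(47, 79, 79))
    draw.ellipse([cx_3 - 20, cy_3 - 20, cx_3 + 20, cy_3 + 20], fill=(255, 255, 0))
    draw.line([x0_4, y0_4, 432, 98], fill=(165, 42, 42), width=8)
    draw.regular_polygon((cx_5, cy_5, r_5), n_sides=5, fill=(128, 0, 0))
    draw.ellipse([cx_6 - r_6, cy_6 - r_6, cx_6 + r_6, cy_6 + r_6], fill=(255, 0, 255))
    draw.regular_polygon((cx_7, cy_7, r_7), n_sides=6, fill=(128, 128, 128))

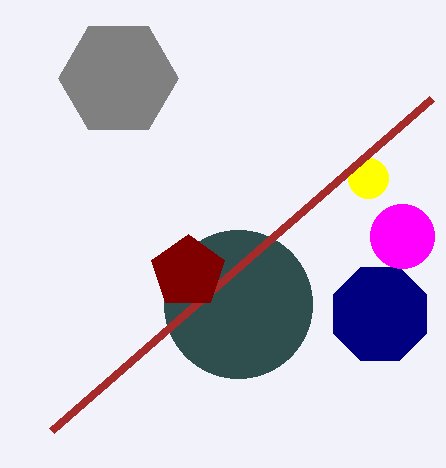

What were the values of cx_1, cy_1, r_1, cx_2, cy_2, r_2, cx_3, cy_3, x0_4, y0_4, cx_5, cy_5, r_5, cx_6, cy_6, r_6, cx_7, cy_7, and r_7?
cx_1 = 380, cy_1 = 314, r_1 = 50, cx_2 = 238, cy_2 = 304, r_2 = 74, cx_3 = 368, cy_3 = 178, x0_4 = 52, y0_4 = 430, cx_5 = 188, cy_5 = 272, r_5 = 38, cx_6 = 402, cy_6 = 236, r_6 = 32, cx_7 = 118, cy_7 = 78, r_7 = 60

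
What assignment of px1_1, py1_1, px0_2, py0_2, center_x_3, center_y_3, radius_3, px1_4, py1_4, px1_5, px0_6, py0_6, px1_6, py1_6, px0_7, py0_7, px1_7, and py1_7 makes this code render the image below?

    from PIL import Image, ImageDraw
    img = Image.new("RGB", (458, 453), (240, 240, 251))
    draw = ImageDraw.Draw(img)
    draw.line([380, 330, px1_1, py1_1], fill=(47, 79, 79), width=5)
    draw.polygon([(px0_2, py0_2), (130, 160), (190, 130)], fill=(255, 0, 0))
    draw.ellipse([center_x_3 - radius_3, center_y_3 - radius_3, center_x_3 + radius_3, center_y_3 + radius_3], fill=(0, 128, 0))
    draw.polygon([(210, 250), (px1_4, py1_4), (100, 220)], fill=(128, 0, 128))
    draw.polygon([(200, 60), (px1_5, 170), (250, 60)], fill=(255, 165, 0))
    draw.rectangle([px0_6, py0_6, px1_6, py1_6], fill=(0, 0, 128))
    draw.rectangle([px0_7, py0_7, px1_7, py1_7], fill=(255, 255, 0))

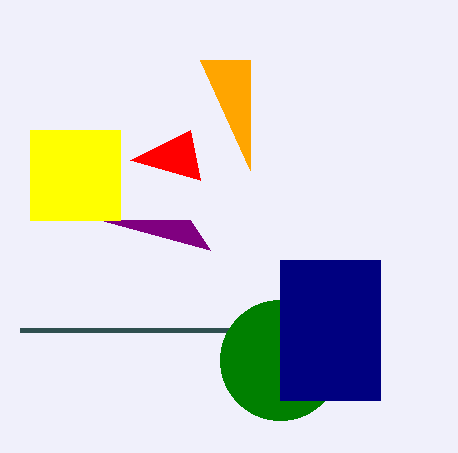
px1_1 = 20; py1_1 = 330; px0_2 = 200; py0_2 = 180; center_x_3 = 280; center_y_3 = 360; radius_3 = 60; px1_4 = 190; py1_4 = 220; px1_5 = 250; px0_6 = 280; py0_6 = 260; px1_6 = 380; py1_6 = 400; px0_7 = 30; py0_7 = 130; px1_7 = 120; py1_7 = 220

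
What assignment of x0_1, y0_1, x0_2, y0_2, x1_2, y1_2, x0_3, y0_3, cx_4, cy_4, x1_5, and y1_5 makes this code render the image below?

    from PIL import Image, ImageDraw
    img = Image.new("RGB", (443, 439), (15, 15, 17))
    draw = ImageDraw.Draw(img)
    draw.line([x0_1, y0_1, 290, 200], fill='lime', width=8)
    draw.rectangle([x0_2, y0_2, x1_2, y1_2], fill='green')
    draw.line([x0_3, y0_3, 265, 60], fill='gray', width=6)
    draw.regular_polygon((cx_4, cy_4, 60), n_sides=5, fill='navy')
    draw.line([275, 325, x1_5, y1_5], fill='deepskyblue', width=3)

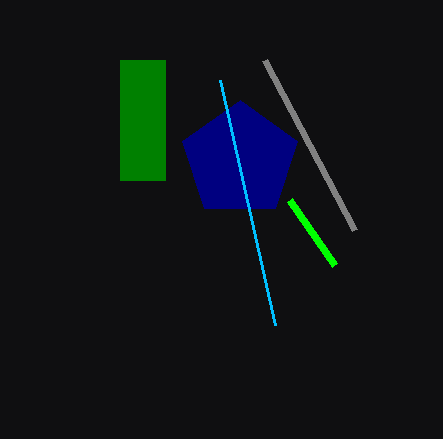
x0_1 = 335, y0_1 = 265, x0_2 = 120, y0_2 = 60, x1_2 = 165, y1_2 = 180, x0_3 = 355, y0_3 = 230, cx_4 = 240, cy_4 = 160, x1_5 = 220, y1_5 = 80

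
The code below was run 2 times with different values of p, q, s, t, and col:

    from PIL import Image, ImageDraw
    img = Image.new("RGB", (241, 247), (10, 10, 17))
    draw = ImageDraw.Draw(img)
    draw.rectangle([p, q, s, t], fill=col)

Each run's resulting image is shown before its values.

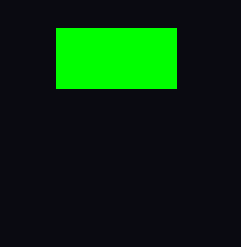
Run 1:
p = 56; q = 28; s = 176; t = 88; col = 'lime'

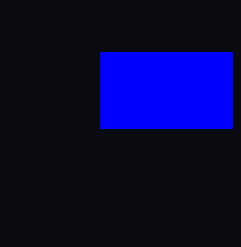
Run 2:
p = 100
q = 52
s = 232
t = 128
col = 'blue'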